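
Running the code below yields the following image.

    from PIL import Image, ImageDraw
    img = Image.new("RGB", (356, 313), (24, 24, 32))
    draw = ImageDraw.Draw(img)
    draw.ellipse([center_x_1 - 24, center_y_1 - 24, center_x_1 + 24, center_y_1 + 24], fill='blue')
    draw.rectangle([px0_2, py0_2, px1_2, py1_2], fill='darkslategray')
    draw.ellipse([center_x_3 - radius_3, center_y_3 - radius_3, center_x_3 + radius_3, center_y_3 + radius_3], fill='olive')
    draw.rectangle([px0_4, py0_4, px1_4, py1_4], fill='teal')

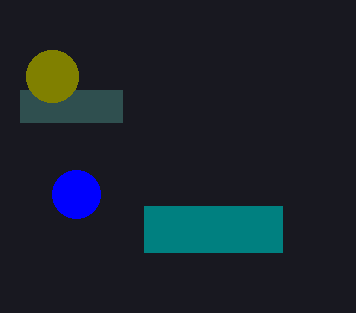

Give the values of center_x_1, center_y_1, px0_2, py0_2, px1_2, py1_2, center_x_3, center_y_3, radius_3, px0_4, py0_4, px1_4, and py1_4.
center_x_1 = 76; center_y_1 = 194; px0_2 = 20; py0_2 = 90; px1_2 = 122; py1_2 = 122; center_x_3 = 52; center_y_3 = 76; radius_3 = 26; px0_4 = 144; py0_4 = 206; px1_4 = 282; py1_4 = 252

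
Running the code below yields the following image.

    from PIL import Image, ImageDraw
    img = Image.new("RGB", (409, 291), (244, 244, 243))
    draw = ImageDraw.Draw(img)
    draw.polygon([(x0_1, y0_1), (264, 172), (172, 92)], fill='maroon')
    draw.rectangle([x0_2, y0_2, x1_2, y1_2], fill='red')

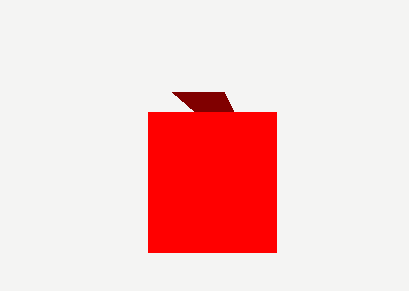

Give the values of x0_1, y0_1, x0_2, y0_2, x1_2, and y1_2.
x0_1 = 224
y0_1 = 92
x0_2 = 148
y0_2 = 112
x1_2 = 276
y1_2 = 252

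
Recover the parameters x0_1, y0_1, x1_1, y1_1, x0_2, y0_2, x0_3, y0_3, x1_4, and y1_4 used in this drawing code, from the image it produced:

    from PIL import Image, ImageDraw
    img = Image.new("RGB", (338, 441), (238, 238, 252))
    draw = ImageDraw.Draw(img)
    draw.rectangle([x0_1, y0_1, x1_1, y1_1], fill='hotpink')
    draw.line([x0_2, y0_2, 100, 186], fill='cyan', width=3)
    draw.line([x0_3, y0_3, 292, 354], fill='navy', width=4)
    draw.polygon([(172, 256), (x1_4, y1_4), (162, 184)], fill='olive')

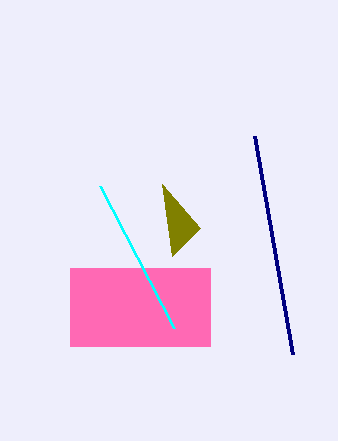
x0_1 = 70
y0_1 = 268
x1_1 = 210
y1_1 = 346
x0_2 = 174
y0_2 = 328
x0_3 = 254
y0_3 = 136
x1_4 = 200
y1_4 = 228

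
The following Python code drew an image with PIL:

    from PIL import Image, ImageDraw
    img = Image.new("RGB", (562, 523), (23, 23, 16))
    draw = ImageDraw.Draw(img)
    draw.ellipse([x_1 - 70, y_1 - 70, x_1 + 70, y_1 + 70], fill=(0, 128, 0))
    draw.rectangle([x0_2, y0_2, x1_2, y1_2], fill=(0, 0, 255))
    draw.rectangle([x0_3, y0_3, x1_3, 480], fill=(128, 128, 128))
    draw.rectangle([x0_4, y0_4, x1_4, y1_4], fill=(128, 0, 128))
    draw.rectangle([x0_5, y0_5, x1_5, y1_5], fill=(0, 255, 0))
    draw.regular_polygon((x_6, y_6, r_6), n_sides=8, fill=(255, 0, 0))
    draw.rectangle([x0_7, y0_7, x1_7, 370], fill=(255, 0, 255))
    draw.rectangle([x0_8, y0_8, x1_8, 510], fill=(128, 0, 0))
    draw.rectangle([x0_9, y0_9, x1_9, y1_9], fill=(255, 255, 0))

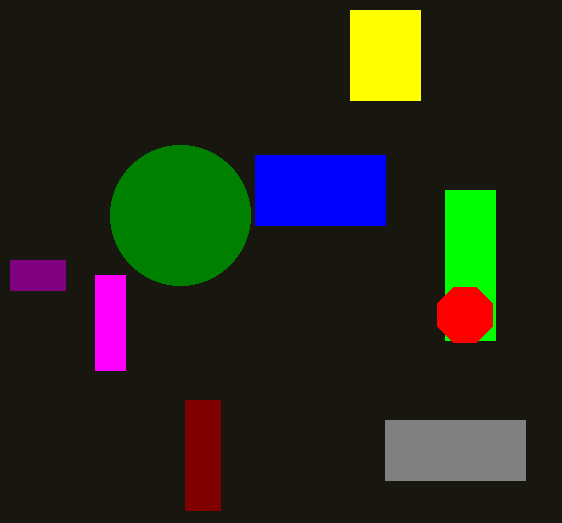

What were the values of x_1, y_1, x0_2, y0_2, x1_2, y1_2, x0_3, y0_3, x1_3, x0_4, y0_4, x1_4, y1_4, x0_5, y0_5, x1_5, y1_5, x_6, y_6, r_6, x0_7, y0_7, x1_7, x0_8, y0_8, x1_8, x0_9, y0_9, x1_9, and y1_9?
x_1 = 180; y_1 = 215; x0_2 = 255; y0_2 = 155; x1_2 = 385; y1_2 = 225; x0_3 = 385; y0_3 = 420; x1_3 = 525; x0_4 = 10; y0_4 = 260; x1_4 = 65; y1_4 = 290; x0_5 = 445; y0_5 = 190; x1_5 = 495; y1_5 = 340; x_6 = 465; y_6 = 315; r_6 = 30; x0_7 = 95; y0_7 = 275; x1_7 = 125; x0_8 = 185; y0_8 = 400; x1_8 = 220; x0_9 = 350; y0_9 = 10; x1_9 = 420; y1_9 = 100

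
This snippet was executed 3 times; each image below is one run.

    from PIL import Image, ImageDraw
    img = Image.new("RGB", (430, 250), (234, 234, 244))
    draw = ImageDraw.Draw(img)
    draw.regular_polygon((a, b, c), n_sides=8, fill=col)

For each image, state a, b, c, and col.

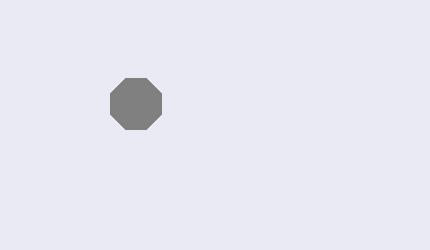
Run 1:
a = 136; b = 104; c = 28; col = 'gray'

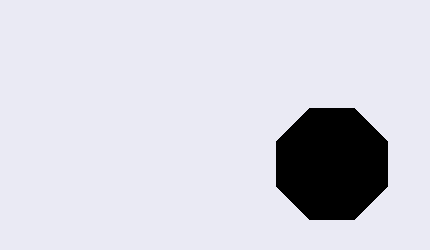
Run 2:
a = 332; b = 164; c = 60; col = 'black'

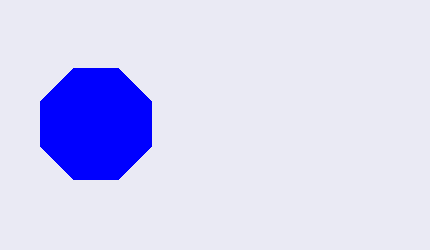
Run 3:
a = 96
b = 124
c = 60
col = 'blue'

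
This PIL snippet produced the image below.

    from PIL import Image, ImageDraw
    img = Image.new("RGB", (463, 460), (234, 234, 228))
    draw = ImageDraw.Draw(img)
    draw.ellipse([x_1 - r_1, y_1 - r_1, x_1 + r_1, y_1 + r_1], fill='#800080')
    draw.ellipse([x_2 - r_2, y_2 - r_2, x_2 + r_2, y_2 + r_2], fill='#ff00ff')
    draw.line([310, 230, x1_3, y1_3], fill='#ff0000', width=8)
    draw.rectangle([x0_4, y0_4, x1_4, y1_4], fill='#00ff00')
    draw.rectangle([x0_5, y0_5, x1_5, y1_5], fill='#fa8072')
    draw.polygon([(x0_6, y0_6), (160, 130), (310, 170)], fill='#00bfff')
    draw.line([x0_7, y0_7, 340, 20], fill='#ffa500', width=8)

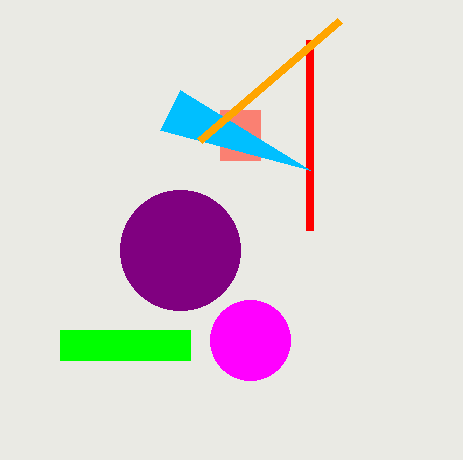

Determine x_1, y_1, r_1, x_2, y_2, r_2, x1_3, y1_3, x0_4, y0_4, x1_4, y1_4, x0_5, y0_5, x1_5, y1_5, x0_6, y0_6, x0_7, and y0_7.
x_1 = 180, y_1 = 250, r_1 = 60, x_2 = 250, y_2 = 340, r_2 = 40, x1_3 = 310, y1_3 = 40, x0_4 = 60, y0_4 = 330, x1_4 = 190, y1_4 = 360, x0_5 = 220, y0_5 = 110, x1_5 = 260, y1_5 = 160, x0_6 = 180, y0_6 = 90, x0_7 = 200, y0_7 = 140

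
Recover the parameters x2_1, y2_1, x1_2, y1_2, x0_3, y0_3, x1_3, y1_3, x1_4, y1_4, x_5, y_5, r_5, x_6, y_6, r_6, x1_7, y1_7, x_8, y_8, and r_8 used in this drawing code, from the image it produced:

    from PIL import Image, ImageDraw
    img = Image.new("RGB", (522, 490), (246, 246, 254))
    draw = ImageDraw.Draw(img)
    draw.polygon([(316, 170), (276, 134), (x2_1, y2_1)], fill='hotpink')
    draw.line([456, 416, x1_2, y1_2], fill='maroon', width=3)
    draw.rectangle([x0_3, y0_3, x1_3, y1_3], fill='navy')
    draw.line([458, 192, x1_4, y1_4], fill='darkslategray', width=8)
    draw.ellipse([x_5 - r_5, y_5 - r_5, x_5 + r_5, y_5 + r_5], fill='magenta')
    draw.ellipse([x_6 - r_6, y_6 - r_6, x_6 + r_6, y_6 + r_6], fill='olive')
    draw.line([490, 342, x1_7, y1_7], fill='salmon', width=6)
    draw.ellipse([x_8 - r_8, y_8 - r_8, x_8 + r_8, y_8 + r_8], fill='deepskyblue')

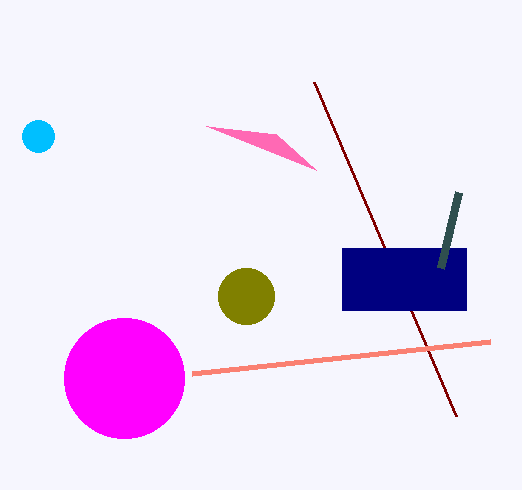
x2_1 = 206, y2_1 = 126, x1_2 = 314, y1_2 = 82, x0_3 = 342, y0_3 = 248, x1_3 = 466, y1_3 = 310, x1_4 = 440, y1_4 = 268, x_5 = 124, y_5 = 378, r_5 = 60, x_6 = 246, y_6 = 296, r_6 = 28, x1_7 = 192, y1_7 = 374, x_8 = 38, y_8 = 136, r_8 = 16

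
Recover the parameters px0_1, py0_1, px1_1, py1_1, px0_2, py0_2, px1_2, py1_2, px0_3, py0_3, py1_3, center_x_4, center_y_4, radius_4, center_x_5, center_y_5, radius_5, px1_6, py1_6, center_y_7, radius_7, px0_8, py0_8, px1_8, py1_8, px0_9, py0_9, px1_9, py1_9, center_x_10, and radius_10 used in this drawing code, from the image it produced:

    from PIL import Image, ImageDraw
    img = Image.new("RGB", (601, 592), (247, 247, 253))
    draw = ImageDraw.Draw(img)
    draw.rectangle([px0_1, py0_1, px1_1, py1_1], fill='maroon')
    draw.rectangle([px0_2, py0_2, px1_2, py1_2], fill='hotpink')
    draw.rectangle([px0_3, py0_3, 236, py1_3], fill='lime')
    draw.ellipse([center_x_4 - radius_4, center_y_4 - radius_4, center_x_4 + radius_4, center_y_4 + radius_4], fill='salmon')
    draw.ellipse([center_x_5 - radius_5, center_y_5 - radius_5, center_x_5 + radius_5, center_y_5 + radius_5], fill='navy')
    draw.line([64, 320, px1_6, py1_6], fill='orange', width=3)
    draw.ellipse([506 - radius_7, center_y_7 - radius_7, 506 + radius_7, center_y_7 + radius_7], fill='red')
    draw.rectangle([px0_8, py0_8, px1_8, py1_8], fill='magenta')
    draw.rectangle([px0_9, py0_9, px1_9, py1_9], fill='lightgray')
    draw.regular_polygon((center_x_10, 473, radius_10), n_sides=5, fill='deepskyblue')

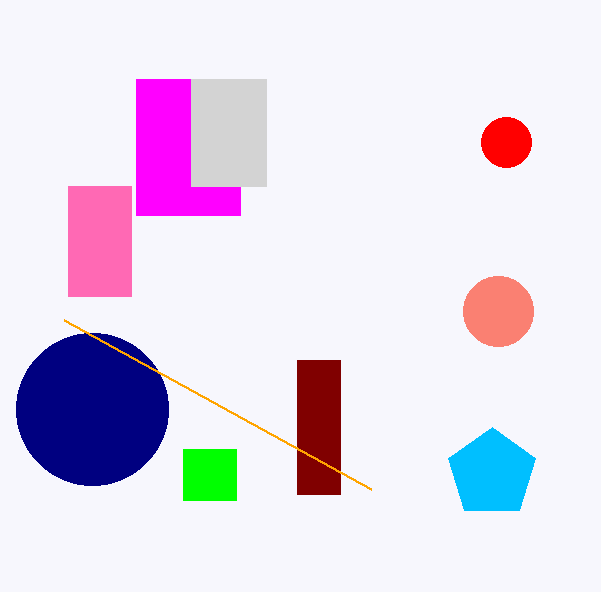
px0_1 = 297; py0_1 = 360; px1_1 = 340; py1_1 = 494; px0_2 = 68; py0_2 = 186; px1_2 = 131; py1_2 = 296; px0_3 = 183; py0_3 = 449; py1_3 = 500; center_x_4 = 498; center_y_4 = 311; radius_4 = 35; center_x_5 = 92; center_y_5 = 409; radius_5 = 76; px1_6 = 371; py1_6 = 489; center_y_7 = 142; radius_7 = 25; px0_8 = 136; py0_8 = 79; px1_8 = 240; py1_8 = 215; px0_9 = 191; py0_9 = 79; px1_9 = 266; py1_9 = 186; center_x_10 = 492; radius_10 = 46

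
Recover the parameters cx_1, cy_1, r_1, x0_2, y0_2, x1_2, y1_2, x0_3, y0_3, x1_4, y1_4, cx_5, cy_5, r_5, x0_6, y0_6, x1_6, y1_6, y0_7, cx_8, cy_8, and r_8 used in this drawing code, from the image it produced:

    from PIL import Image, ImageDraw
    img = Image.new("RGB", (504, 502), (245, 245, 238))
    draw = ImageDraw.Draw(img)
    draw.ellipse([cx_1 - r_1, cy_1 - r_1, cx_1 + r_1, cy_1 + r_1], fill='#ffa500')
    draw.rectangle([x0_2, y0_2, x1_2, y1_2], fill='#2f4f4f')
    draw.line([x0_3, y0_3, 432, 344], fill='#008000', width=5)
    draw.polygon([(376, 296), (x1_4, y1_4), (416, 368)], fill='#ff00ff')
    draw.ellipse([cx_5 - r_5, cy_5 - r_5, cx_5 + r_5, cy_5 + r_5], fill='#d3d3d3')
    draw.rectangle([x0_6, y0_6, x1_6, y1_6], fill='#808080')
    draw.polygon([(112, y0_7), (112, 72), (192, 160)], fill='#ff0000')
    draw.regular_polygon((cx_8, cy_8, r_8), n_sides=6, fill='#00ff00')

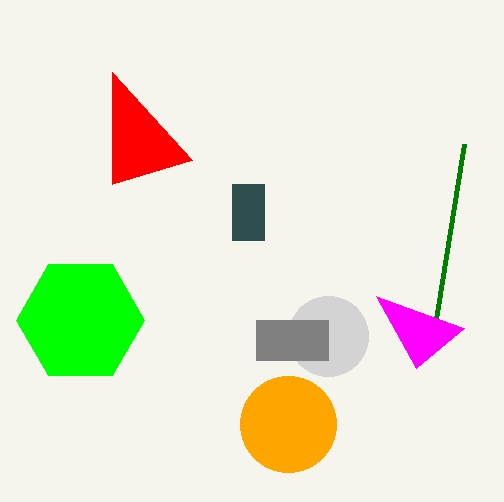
cx_1 = 288; cy_1 = 424; r_1 = 48; x0_2 = 232; y0_2 = 184; x1_2 = 264; y1_2 = 240; x0_3 = 464; y0_3 = 144; x1_4 = 464; y1_4 = 328; cx_5 = 328; cy_5 = 336; r_5 = 40; x0_6 = 256; y0_6 = 320; x1_6 = 328; y1_6 = 360; y0_7 = 184; cx_8 = 80; cy_8 = 320; r_8 = 64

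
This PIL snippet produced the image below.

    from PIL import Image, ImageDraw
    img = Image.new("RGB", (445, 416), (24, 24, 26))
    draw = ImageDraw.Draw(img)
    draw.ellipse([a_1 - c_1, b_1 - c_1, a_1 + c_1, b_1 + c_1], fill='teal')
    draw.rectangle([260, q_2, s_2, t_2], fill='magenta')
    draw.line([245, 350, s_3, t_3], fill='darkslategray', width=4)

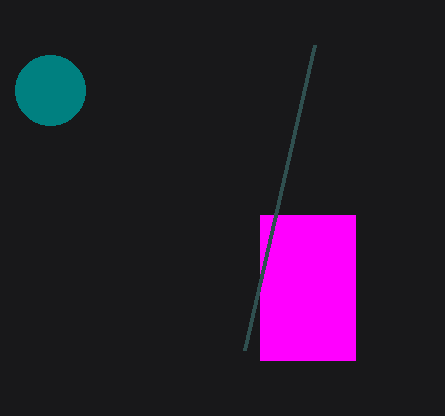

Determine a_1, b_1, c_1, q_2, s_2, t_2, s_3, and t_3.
a_1 = 50; b_1 = 90; c_1 = 35; q_2 = 215; s_2 = 355; t_2 = 360; s_3 = 315; t_3 = 45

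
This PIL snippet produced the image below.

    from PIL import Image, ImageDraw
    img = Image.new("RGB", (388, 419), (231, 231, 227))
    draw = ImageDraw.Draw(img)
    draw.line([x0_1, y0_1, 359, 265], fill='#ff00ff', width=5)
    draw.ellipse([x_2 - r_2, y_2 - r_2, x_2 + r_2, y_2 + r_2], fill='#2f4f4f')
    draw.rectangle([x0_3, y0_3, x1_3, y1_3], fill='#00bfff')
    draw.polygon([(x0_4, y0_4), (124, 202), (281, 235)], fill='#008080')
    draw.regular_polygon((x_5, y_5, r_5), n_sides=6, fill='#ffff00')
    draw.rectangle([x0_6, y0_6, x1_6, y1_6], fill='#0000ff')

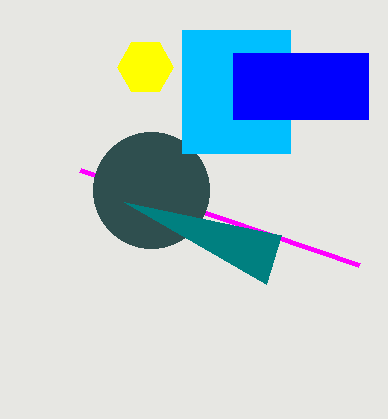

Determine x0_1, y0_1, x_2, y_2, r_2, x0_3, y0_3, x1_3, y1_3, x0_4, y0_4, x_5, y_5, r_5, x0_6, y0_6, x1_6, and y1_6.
x0_1 = 80; y0_1 = 170; x_2 = 151; y_2 = 190; r_2 = 58; x0_3 = 182; y0_3 = 30; x1_3 = 290; y1_3 = 153; x0_4 = 266; y0_4 = 284; x_5 = 145; y_5 = 67; r_5 = 28; x0_6 = 233; y0_6 = 53; x1_6 = 368; y1_6 = 119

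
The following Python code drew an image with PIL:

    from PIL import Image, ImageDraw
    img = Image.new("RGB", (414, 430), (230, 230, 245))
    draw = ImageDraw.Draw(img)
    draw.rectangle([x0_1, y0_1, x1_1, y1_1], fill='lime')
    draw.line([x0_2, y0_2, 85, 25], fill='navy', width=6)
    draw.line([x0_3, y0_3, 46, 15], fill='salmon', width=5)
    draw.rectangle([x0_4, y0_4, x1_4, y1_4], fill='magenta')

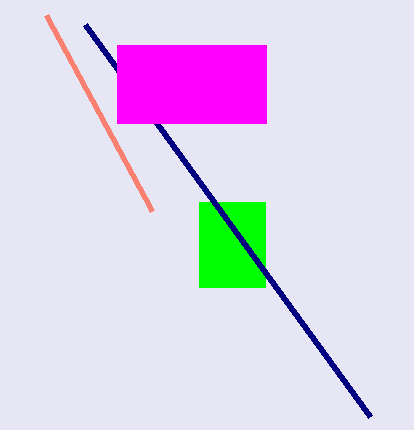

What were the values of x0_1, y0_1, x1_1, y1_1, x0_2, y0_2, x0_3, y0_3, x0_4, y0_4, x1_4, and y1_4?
x0_1 = 199; y0_1 = 202; x1_1 = 265; y1_1 = 287; x0_2 = 370; y0_2 = 417; x0_3 = 152; y0_3 = 211; x0_4 = 117; y0_4 = 45; x1_4 = 266; y1_4 = 123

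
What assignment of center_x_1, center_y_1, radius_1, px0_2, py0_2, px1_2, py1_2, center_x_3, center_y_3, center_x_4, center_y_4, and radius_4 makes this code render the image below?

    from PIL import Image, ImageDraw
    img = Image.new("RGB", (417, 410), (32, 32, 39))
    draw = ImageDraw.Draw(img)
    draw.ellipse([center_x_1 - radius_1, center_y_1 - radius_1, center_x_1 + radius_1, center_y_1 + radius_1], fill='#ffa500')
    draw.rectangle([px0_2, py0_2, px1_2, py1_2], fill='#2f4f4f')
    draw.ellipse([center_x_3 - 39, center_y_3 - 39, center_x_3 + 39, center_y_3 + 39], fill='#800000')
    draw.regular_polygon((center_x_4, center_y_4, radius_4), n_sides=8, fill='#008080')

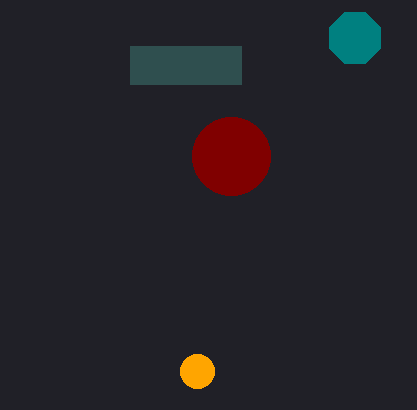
center_x_1 = 197; center_y_1 = 371; radius_1 = 17; px0_2 = 130; py0_2 = 46; px1_2 = 241; py1_2 = 84; center_x_3 = 231; center_y_3 = 156; center_x_4 = 355; center_y_4 = 38; radius_4 = 28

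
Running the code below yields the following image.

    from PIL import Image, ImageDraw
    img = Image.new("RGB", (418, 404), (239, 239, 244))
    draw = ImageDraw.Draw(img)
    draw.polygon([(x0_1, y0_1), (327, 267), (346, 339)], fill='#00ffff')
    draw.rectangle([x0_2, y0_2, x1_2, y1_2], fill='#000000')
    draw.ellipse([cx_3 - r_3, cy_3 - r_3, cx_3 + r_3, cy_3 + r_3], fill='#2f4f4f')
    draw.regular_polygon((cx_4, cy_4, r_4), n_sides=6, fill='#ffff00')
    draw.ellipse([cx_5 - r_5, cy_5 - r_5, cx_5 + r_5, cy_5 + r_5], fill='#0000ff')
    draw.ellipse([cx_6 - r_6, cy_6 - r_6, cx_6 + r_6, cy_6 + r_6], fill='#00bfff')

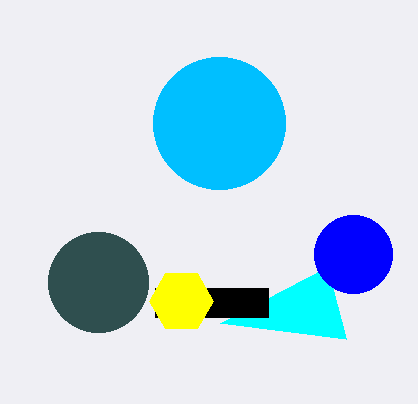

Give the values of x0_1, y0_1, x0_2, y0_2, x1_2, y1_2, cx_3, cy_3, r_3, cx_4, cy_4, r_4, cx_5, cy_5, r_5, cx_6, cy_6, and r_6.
x0_1 = 220; y0_1 = 323; x0_2 = 155; y0_2 = 288; x1_2 = 268; y1_2 = 317; cx_3 = 98; cy_3 = 282; r_3 = 50; cx_4 = 181; cy_4 = 301; r_4 = 32; cx_5 = 353; cy_5 = 254; r_5 = 39; cx_6 = 219; cy_6 = 123; r_6 = 66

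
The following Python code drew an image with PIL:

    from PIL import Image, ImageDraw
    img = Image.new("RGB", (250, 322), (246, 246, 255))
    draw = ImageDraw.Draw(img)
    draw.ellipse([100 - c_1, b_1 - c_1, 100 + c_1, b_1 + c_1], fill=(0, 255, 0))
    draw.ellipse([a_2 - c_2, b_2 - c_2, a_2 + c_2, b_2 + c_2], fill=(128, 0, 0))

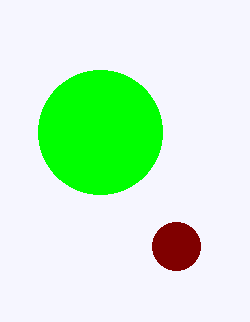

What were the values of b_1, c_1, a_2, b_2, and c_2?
b_1 = 132
c_1 = 62
a_2 = 176
b_2 = 246
c_2 = 24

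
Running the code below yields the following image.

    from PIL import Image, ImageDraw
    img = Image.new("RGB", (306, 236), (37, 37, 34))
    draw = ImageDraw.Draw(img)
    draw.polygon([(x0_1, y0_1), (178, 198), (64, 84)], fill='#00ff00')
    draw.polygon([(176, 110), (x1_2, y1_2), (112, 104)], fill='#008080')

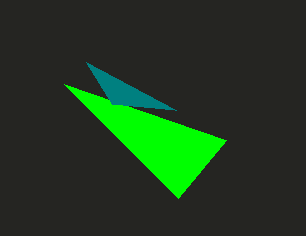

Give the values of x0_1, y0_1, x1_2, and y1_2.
x0_1 = 226
y0_1 = 140
x1_2 = 86
y1_2 = 62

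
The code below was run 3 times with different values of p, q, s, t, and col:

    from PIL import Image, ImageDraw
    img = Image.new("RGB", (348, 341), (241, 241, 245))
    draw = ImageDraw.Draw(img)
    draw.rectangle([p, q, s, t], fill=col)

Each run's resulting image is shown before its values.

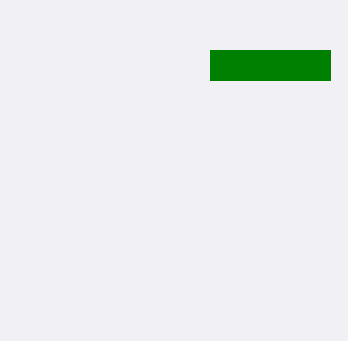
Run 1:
p = 210, q = 50, s = 330, t = 80, col = 'green'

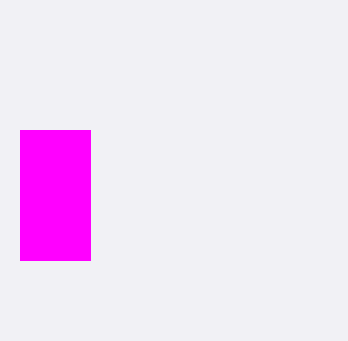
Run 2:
p = 20; q = 130; s = 90; t = 260; col = 'magenta'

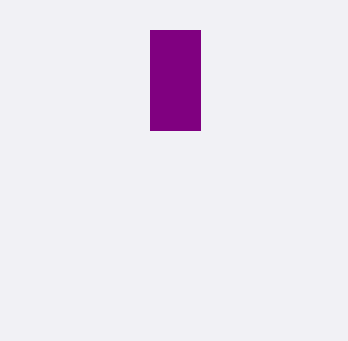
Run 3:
p = 150, q = 30, s = 200, t = 130, col = 'purple'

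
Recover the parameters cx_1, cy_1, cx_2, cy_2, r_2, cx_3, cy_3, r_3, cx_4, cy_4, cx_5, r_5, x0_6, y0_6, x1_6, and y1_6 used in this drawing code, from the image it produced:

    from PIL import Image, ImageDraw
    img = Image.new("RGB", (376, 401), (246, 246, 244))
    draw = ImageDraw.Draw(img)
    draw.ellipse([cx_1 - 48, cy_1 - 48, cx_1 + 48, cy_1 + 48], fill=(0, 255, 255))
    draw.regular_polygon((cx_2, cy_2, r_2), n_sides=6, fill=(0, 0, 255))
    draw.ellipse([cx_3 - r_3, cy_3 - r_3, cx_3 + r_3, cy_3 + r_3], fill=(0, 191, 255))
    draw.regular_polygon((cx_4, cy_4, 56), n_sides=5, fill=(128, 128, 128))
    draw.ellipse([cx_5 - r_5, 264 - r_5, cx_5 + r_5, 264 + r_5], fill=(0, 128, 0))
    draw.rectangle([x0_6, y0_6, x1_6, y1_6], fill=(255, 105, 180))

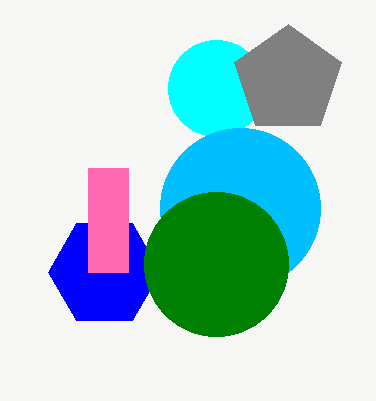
cx_1 = 216; cy_1 = 88; cx_2 = 104; cy_2 = 272; r_2 = 56; cx_3 = 240; cy_3 = 208; r_3 = 80; cx_4 = 288; cy_4 = 80; cx_5 = 216; r_5 = 72; x0_6 = 88; y0_6 = 168; x1_6 = 128; y1_6 = 272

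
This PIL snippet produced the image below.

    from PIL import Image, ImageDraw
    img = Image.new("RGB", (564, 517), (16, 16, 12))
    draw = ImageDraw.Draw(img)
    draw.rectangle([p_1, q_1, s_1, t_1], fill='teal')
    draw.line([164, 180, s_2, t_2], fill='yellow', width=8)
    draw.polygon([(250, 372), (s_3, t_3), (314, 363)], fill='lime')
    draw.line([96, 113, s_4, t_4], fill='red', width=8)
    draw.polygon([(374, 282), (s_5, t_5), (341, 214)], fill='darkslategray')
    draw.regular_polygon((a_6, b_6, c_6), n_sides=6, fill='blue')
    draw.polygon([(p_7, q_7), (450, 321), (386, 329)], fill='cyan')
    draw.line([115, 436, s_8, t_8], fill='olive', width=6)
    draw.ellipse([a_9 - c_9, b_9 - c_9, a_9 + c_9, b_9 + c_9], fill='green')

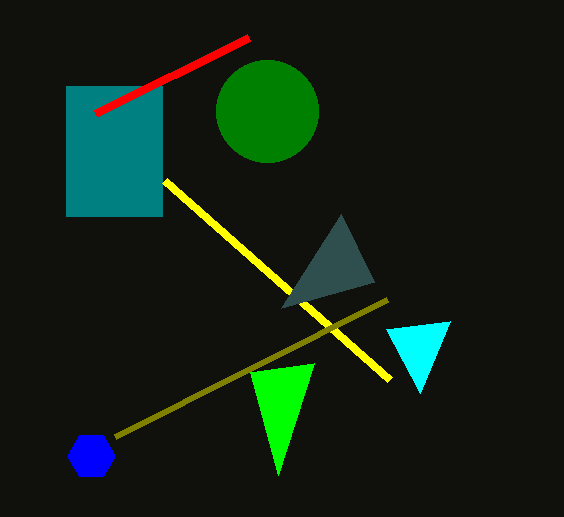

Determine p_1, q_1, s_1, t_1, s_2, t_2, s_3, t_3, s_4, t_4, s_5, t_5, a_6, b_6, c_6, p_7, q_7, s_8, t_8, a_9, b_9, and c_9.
p_1 = 66; q_1 = 86; s_1 = 162; t_1 = 216; s_2 = 389; t_2 = 379; s_3 = 278; t_3 = 475; s_4 = 249; t_4 = 37; s_5 = 281; t_5 = 308; a_6 = 91; b_6 = 456; c_6 = 24; p_7 = 420; q_7 = 393; s_8 = 387; t_8 = 299; a_9 = 267; b_9 = 111; c_9 = 51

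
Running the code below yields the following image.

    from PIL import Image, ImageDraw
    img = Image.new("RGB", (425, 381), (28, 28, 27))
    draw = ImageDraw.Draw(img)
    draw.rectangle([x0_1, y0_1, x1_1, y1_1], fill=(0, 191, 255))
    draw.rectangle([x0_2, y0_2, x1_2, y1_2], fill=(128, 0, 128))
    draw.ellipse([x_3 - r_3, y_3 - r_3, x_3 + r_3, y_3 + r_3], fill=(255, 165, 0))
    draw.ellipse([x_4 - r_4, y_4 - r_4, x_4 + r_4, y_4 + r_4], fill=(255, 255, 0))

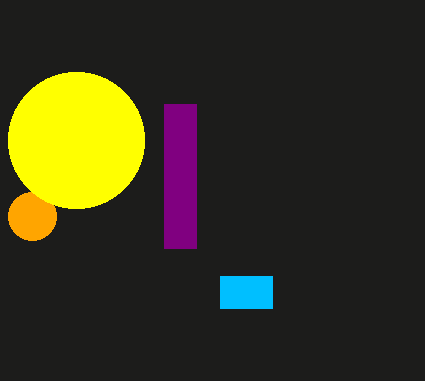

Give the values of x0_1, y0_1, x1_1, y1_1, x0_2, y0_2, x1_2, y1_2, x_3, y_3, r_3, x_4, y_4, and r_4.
x0_1 = 220, y0_1 = 276, x1_1 = 272, y1_1 = 308, x0_2 = 164, y0_2 = 104, x1_2 = 196, y1_2 = 248, x_3 = 32, y_3 = 216, r_3 = 24, x_4 = 76, y_4 = 140, r_4 = 68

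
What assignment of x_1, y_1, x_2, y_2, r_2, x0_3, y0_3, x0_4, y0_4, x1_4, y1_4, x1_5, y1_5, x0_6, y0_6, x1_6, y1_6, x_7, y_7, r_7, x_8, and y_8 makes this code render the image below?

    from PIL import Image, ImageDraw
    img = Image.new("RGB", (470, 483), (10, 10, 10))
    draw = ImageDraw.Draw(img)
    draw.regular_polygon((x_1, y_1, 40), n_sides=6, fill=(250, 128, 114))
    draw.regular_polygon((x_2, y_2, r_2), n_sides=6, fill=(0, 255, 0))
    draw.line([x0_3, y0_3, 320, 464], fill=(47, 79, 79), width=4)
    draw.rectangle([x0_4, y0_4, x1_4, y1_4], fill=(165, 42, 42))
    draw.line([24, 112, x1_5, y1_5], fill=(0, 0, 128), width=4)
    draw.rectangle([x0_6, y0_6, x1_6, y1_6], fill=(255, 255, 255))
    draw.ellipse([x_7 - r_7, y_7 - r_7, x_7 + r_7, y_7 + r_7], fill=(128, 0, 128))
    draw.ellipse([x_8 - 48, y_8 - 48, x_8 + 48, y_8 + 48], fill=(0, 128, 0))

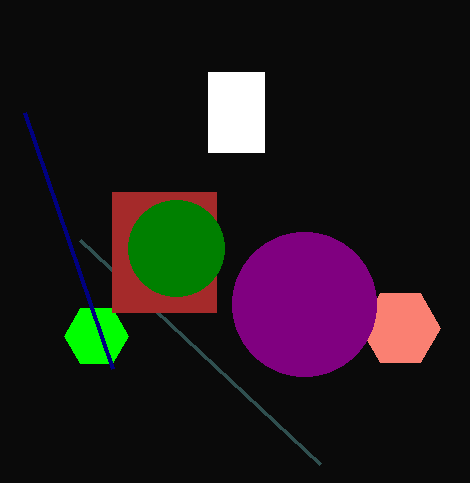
x_1 = 400; y_1 = 328; x_2 = 96; y_2 = 336; r_2 = 32; x0_3 = 80; y0_3 = 240; x0_4 = 112; y0_4 = 192; x1_4 = 216; y1_4 = 312; x1_5 = 112; y1_5 = 368; x0_6 = 208; y0_6 = 72; x1_6 = 264; y1_6 = 152; x_7 = 304; y_7 = 304; r_7 = 72; x_8 = 176; y_8 = 248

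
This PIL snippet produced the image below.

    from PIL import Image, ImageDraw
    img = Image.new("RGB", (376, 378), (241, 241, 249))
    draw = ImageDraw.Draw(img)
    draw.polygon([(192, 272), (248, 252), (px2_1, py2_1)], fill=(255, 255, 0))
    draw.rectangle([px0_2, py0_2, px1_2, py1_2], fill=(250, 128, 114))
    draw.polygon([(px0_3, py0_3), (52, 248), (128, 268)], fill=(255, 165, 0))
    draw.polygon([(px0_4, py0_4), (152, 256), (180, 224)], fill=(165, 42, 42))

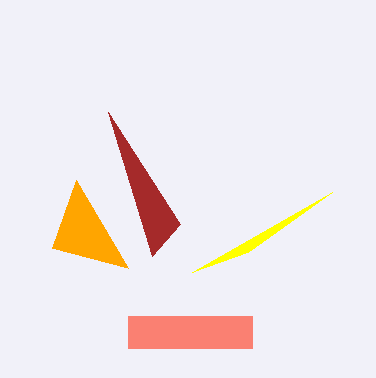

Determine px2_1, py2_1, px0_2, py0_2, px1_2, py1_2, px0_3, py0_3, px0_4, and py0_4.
px2_1 = 332
py2_1 = 192
px0_2 = 128
py0_2 = 316
px1_2 = 252
py1_2 = 348
px0_3 = 76
py0_3 = 180
px0_4 = 108
py0_4 = 112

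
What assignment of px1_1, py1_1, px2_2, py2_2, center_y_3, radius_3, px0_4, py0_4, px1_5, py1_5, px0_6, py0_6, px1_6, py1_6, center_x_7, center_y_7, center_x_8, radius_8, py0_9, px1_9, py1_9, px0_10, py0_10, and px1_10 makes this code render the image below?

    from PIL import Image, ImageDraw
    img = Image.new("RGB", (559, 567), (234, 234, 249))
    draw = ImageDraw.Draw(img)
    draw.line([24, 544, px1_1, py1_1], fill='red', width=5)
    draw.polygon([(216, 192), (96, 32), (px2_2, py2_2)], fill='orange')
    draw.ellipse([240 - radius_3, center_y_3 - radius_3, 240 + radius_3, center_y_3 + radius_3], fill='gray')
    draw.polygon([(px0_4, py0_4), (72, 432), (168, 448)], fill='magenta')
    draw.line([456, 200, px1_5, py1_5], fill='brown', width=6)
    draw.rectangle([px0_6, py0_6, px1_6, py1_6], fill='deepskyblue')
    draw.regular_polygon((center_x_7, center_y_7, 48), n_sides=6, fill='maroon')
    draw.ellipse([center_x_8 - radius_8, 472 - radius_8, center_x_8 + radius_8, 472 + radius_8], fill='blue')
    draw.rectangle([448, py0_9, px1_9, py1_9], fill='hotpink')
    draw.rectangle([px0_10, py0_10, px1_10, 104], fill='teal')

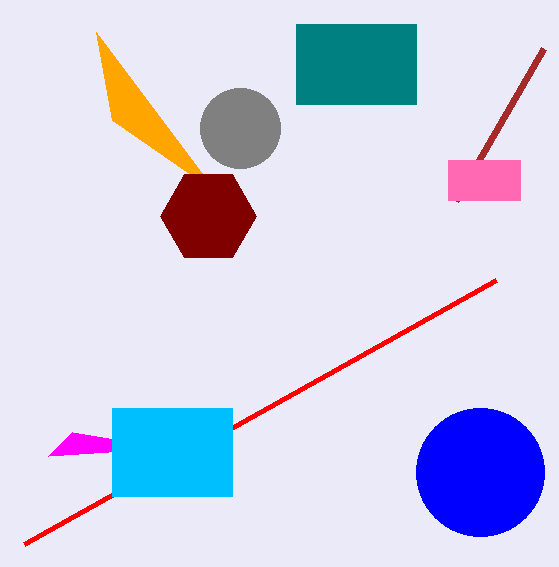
px1_1 = 496
py1_1 = 280
px2_2 = 112
py2_2 = 120
center_y_3 = 128
radius_3 = 40
px0_4 = 48
py0_4 = 456
px1_5 = 544
py1_5 = 48
px0_6 = 112
py0_6 = 408
px1_6 = 232
py1_6 = 496
center_x_7 = 208
center_y_7 = 216
center_x_8 = 480
radius_8 = 64
py0_9 = 160
px1_9 = 520
py1_9 = 200
px0_10 = 296
py0_10 = 24
px1_10 = 416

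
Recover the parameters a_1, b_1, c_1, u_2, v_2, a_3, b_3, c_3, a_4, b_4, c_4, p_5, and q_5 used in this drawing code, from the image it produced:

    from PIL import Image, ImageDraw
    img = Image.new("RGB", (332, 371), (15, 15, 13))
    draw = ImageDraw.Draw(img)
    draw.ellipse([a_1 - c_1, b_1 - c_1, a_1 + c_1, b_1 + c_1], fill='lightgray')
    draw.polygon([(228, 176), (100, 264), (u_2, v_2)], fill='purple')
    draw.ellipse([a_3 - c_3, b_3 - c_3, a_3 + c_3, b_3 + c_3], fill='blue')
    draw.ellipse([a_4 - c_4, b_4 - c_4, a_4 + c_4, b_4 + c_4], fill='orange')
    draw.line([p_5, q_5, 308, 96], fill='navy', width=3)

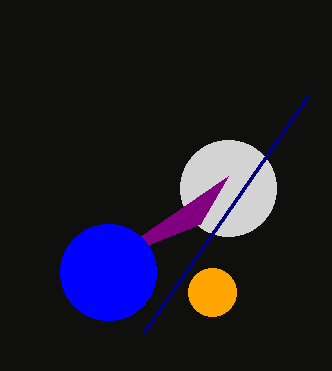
a_1 = 228, b_1 = 188, c_1 = 48, u_2 = 200, v_2 = 224, a_3 = 108, b_3 = 272, c_3 = 48, a_4 = 212, b_4 = 292, c_4 = 24, p_5 = 144, q_5 = 332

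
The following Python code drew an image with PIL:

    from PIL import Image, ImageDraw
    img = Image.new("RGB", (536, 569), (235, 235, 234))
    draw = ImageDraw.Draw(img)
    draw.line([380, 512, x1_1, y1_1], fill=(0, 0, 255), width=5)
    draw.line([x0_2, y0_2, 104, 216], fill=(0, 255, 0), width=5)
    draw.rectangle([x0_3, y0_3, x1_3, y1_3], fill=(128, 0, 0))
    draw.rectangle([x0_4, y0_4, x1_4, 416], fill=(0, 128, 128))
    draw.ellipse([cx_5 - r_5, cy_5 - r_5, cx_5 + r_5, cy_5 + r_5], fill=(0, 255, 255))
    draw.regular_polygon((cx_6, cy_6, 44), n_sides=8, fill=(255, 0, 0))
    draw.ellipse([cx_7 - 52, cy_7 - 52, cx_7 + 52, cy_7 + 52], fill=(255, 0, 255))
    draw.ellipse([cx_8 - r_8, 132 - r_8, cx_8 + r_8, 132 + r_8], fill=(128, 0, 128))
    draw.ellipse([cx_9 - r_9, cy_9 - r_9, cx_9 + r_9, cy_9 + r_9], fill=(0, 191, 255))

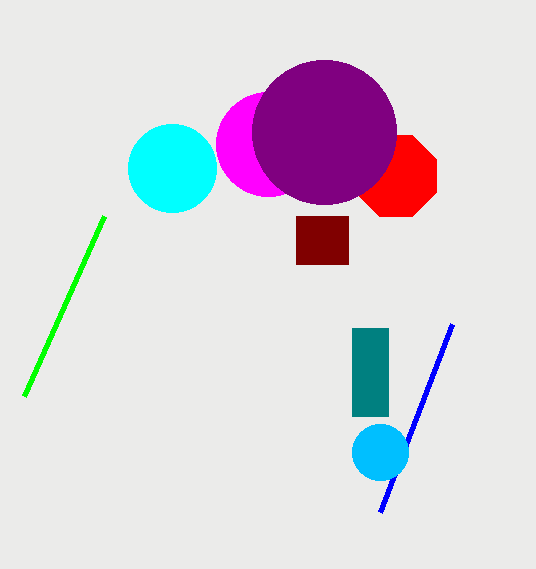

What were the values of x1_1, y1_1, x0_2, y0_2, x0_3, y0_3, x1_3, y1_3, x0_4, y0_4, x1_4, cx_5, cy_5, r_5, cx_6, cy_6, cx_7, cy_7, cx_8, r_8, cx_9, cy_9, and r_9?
x1_1 = 452, y1_1 = 324, x0_2 = 24, y0_2 = 396, x0_3 = 296, y0_3 = 216, x1_3 = 348, y1_3 = 264, x0_4 = 352, y0_4 = 328, x1_4 = 388, cx_5 = 172, cy_5 = 168, r_5 = 44, cx_6 = 396, cy_6 = 176, cx_7 = 268, cy_7 = 144, cx_8 = 324, r_8 = 72, cx_9 = 380, cy_9 = 452, r_9 = 28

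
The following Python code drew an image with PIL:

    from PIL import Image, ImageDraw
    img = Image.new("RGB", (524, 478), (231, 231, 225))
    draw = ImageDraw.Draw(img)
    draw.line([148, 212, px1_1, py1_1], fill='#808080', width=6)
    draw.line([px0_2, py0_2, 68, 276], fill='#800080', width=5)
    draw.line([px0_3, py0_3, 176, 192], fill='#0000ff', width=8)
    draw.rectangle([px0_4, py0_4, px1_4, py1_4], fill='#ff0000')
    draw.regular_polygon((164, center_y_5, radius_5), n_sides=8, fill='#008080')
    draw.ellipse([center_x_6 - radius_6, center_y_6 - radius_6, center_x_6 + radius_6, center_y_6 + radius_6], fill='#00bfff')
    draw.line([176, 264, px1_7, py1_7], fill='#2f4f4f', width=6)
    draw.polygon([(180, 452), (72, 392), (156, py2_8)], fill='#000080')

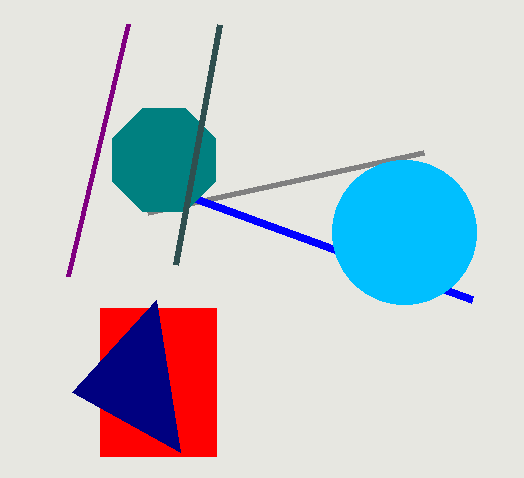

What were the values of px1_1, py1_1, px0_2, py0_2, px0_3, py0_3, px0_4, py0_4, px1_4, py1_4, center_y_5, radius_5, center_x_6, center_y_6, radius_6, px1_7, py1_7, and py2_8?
px1_1 = 424
py1_1 = 152
px0_2 = 128
py0_2 = 24
px0_3 = 472
py0_3 = 300
px0_4 = 100
py0_4 = 308
px1_4 = 216
py1_4 = 456
center_y_5 = 160
radius_5 = 56
center_x_6 = 404
center_y_6 = 232
radius_6 = 72
px1_7 = 220
py1_7 = 24
py2_8 = 300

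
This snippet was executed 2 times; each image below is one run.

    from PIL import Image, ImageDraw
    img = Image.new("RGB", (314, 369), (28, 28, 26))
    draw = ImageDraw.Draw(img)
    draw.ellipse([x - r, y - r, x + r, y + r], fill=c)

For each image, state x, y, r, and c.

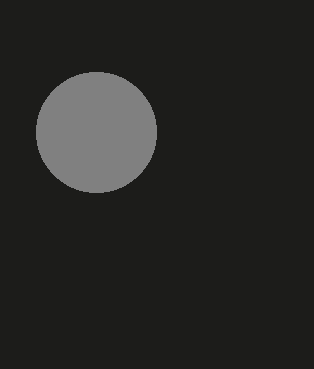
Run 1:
x = 96; y = 132; r = 60; c = 'gray'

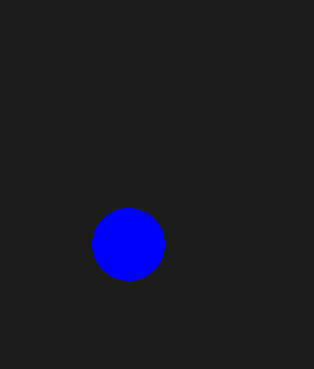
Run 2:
x = 128, y = 244, r = 36, c = 'blue'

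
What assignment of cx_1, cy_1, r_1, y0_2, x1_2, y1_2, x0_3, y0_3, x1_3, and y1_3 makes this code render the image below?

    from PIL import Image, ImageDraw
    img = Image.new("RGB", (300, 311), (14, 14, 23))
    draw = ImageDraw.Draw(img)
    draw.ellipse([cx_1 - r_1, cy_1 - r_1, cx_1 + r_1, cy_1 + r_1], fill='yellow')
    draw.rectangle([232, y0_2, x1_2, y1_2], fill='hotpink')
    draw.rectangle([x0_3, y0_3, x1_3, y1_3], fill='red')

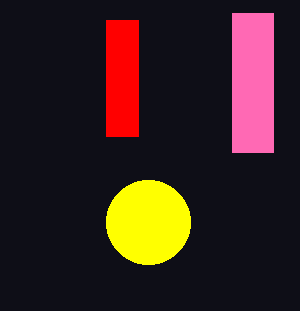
cx_1 = 148, cy_1 = 222, r_1 = 42, y0_2 = 13, x1_2 = 273, y1_2 = 152, x0_3 = 106, y0_3 = 20, x1_3 = 138, y1_3 = 136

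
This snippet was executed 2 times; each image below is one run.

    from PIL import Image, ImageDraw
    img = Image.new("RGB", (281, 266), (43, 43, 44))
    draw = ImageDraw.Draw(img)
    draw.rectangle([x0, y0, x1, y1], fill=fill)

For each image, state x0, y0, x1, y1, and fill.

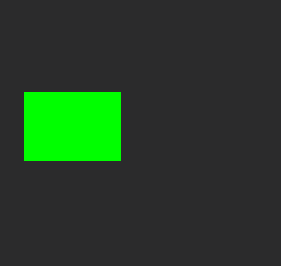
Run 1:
x0 = 24
y0 = 92
x1 = 120
y1 = 160
fill = 'lime'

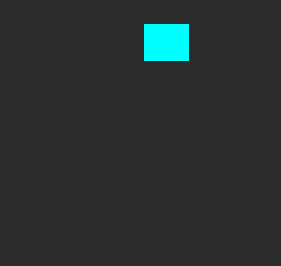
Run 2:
x0 = 144, y0 = 24, x1 = 188, y1 = 60, fill = 'cyan'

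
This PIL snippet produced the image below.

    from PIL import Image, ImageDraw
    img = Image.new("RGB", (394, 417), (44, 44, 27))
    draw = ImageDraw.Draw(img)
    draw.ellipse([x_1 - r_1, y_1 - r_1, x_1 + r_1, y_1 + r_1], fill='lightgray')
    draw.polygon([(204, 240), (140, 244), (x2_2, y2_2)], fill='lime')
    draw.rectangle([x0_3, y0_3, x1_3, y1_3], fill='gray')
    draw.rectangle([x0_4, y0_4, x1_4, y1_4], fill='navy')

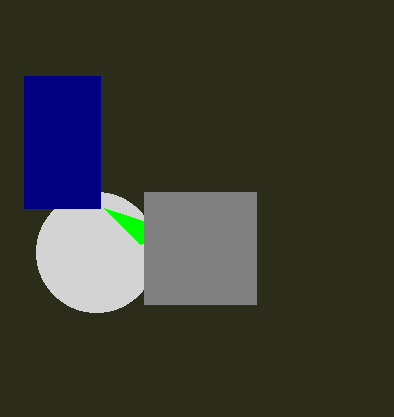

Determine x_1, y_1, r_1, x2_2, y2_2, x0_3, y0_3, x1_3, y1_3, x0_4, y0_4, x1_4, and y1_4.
x_1 = 96
y_1 = 252
r_1 = 60
x2_2 = 104
y2_2 = 208
x0_3 = 144
y0_3 = 192
x1_3 = 256
y1_3 = 304
x0_4 = 24
y0_4 = 76
x1_4 = 100
y1_4 = 208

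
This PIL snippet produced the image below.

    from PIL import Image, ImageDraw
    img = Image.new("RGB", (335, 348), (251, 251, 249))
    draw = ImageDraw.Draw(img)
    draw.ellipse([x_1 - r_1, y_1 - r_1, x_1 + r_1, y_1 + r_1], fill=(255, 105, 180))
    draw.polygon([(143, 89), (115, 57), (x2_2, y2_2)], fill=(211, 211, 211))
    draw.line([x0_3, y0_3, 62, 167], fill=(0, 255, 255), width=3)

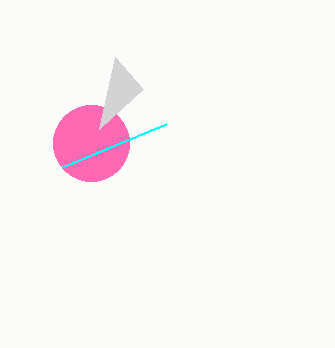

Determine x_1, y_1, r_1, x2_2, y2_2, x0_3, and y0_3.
x_1 = 91; y_1 = 143; r_1 = 38; x2_2 = 99; y2_2 = 129; x0_3 = 166; y0_3 = 124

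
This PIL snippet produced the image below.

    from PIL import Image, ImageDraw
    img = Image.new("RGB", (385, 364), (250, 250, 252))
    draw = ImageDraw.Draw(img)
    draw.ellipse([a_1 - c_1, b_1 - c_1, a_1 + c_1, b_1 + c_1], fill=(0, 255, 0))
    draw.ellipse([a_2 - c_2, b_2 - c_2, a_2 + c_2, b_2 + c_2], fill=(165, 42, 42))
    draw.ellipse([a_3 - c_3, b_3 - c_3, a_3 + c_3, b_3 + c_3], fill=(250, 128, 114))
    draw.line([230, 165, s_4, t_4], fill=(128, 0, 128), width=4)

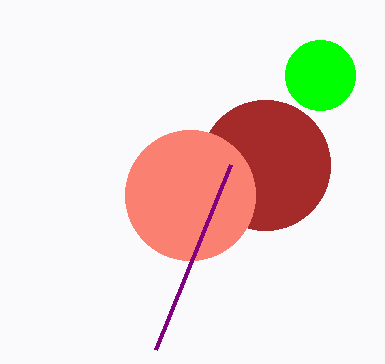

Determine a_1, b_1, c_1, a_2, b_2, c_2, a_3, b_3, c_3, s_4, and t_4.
a_1 = 320
b_1 = 75
c_1 = 35
a_2 = 265
b_2 = 165
c_2 = 65
a_3 = 190
b_3 = 195
c_3 = 65
s_4 = 155
t_4 = 350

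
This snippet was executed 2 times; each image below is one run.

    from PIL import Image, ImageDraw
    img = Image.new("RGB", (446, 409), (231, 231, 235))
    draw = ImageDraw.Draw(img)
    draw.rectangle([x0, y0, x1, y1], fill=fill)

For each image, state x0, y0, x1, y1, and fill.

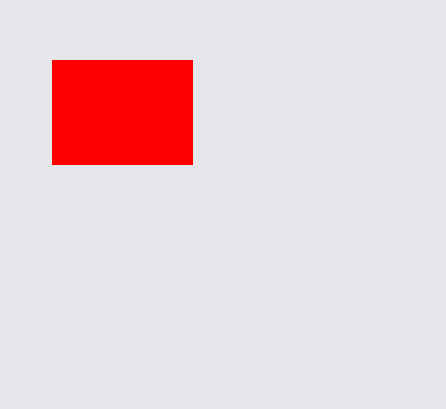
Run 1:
x0 = 52, y0 = 60, x1 = 192, y1 = 164, fill = 'red'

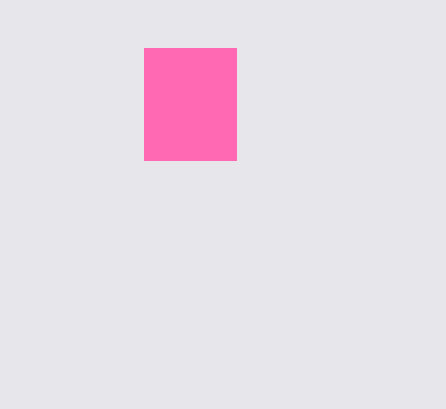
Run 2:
x0 = 144; y0 = 48; x1 = 236; y1 = 160; fill = 'hotpink'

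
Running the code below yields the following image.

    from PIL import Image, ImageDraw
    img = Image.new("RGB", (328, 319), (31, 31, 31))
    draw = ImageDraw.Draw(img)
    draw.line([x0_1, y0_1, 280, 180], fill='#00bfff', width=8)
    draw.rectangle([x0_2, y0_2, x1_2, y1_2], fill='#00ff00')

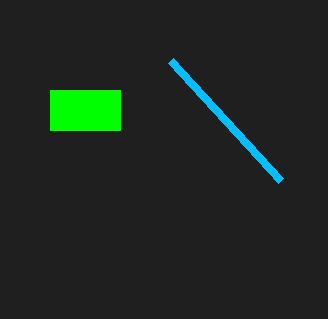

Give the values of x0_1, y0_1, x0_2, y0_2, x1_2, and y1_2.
x0_1 = 170
y0_1 = 60
x0_2 = 50
y0_2 = 90
x1_2 = 120
y1_2 = 130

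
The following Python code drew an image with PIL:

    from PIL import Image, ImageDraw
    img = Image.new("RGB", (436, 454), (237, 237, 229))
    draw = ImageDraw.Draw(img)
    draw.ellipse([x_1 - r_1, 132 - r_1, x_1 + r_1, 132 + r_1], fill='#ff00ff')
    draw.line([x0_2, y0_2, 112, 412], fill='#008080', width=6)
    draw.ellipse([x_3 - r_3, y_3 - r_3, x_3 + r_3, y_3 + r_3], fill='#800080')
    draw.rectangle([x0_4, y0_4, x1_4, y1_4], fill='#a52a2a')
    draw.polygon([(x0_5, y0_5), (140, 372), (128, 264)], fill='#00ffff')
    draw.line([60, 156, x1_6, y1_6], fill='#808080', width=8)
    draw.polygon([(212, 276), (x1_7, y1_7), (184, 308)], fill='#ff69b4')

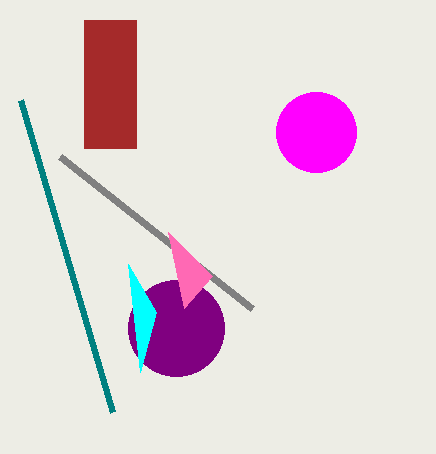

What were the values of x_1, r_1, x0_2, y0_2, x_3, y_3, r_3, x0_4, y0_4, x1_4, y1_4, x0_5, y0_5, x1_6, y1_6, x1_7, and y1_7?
x_1 = 316
r_1 = 40
x0_2 = 20
y0_2 = 100
x_3 = 176
y_3 = 328
r_3 = 48
x0_4 = 84
y0_4 = 20
x1_4 = 136
y1_4 = 148
x0_5 = 156
y0_5 = 312
x1_6 = 252
y1_6 = 308
x1_7 = 168
y1_7 = 232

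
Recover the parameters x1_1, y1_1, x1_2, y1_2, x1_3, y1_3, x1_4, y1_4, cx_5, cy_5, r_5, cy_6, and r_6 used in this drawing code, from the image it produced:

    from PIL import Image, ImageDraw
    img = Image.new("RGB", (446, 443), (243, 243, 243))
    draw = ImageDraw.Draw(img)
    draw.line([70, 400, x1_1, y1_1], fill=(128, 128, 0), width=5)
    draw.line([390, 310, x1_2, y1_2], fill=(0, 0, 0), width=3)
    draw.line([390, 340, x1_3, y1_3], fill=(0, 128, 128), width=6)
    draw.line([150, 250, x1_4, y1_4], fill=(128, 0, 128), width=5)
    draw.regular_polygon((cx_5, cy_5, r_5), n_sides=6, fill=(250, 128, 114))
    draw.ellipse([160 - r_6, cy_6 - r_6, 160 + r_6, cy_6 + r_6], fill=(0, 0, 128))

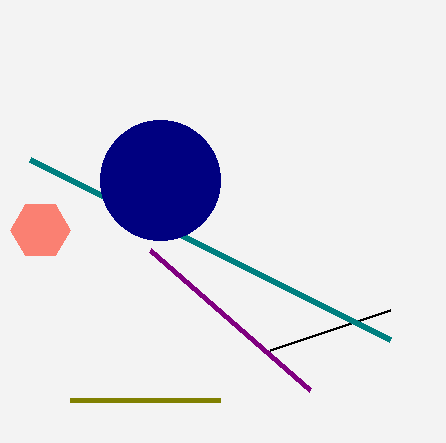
x1_1 = 220
y1_1 = 400
x1_2 = 270
y1_2 = 350
x1_3 = 30
y1_3 = 160
x1_4 = 310
y1_4 = 390
cx_5 = 40
cy_5 = 230
r_5 = 30
cy_6 = 180
r_6 = 60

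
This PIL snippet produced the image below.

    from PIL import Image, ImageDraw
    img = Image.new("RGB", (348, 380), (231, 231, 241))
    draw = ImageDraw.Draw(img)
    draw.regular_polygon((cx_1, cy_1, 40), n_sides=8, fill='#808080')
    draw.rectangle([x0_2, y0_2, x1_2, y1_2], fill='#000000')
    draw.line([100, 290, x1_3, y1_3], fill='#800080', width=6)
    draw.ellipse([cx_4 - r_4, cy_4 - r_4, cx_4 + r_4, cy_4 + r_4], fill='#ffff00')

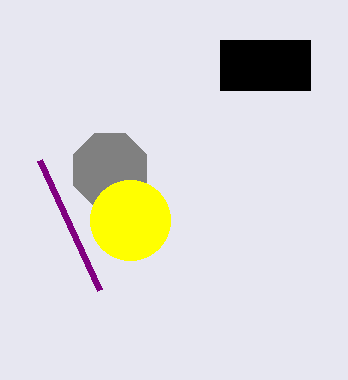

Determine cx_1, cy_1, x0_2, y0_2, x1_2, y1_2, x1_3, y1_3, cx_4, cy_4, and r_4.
cx_1 = 110; cy_1 = 170; x0_2 = 220; y0_2 = 40; x1_2 = 310; y1_2 = 90; x1_3 = 40; y1_3 = 160; cx_4 = 130; cy_4 = 220; r_4 = 40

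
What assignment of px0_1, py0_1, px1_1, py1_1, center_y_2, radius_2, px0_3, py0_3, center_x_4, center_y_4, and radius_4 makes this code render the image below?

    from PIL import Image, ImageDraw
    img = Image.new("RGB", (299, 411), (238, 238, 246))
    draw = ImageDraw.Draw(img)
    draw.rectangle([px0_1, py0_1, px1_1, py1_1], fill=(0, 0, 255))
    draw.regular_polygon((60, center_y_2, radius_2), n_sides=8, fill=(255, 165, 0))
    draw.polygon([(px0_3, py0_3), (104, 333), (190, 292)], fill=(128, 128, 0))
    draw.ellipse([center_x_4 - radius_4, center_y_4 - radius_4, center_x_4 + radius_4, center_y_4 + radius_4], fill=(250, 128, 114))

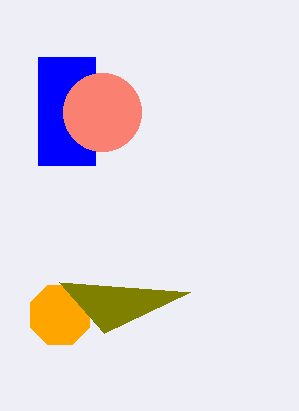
px0_1 = 38
py0_1 = 57
px1_1 = 95
py1_1 = 165
center_y_2 = 315
radius_2 = 32
px0_3 = 59
py0_3 = 282
center_x_4 = 102
center_y_4 = 112
radius_4 = 39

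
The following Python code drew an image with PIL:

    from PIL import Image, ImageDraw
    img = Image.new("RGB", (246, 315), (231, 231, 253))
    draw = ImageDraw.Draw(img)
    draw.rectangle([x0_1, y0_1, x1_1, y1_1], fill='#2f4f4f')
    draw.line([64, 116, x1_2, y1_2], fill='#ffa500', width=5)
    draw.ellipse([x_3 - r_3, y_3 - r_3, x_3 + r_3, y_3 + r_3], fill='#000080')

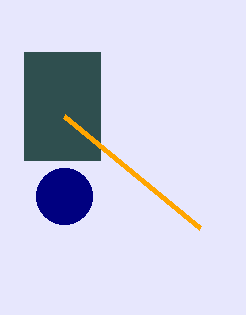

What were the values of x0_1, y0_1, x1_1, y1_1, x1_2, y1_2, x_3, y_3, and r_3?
x0_1 = 24, y0_1 = 52, x1_1 = 100, y1_1 = 160, x1_2 = 200, y1_2 = 228, x_3 = 64, y_3 = 196, r_3 = 28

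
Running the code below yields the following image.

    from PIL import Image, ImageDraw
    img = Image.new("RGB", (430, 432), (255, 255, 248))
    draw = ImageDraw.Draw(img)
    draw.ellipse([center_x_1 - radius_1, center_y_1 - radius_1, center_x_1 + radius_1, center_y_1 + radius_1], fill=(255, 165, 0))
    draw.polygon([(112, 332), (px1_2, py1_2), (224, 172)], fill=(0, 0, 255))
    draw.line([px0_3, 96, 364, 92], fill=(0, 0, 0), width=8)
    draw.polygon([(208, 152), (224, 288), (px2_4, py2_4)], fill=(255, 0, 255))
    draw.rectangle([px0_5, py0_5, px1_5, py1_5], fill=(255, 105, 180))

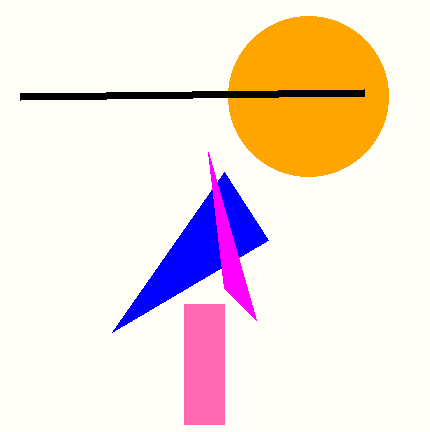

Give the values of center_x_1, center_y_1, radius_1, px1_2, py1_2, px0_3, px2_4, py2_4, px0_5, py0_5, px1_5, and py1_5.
center_x_1 = 308, center_y_1 = 96, radius_1 = 80, px1_2 = 268, py1_2 = 240, px0_3 = 20, px2_4 = 256, py2_4 = 320, px0_5 = 184, py0_5 = 304, px1_5 = 224, py1_5 = 424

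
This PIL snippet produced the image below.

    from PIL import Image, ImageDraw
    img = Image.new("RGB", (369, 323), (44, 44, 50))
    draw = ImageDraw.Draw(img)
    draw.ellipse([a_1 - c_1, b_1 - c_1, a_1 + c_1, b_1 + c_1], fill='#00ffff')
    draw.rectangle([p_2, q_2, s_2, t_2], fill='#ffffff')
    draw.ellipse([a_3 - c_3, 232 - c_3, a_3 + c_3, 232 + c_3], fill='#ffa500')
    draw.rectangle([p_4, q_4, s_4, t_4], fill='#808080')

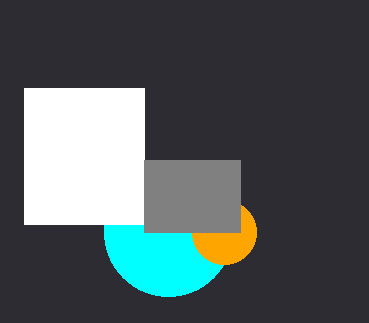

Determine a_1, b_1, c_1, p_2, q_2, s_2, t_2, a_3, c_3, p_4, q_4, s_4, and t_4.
a_1 = 168, b_1 = 232, c_1 = 64, p_2 = 24, q_2 = 88, s_2 = 144, t_2 = 224, a_3 = 224, c_3 = 32, p_4 = 144, q_4 = 160, s_4 = 240, t_4 = 232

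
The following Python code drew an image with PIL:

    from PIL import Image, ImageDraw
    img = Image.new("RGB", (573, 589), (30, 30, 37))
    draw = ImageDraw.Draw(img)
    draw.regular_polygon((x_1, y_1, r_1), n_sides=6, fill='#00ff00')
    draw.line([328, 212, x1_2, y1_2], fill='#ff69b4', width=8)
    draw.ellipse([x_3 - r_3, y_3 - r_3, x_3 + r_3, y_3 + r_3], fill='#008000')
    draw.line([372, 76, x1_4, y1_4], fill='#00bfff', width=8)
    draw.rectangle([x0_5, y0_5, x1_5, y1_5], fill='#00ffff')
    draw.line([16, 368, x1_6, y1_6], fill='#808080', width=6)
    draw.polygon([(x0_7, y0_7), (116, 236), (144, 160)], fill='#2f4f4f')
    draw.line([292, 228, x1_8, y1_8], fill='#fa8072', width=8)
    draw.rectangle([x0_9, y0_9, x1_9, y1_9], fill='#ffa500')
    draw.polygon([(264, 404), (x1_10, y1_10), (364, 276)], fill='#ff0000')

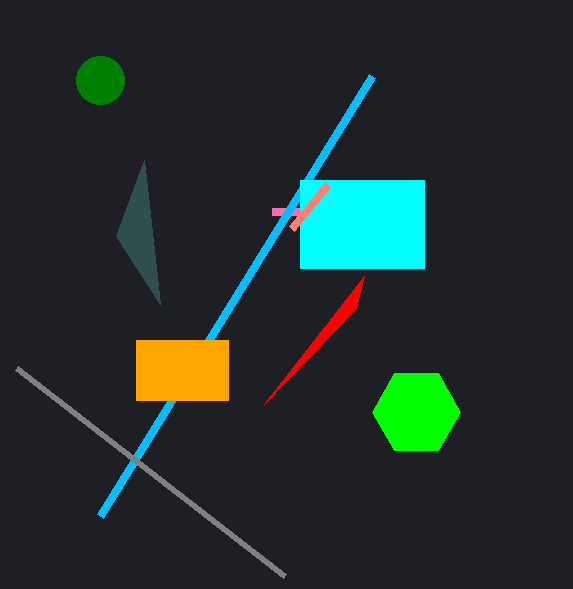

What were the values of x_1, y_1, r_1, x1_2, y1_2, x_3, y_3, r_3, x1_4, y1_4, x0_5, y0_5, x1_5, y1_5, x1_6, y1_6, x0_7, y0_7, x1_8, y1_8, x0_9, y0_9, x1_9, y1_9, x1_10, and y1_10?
x_1 = 416
y_1 = 412
r_1 = 44
x1_2 = 272
y1_2 = 212
x_3 = 100
y_3 = 80
r_3 = 24
x1_4 = 100
y1_4 = 516
x0_5 = 300
y0_5 = 180
x1_5 = 424
y1_5 = 268
x1_6 = 284
y1_6 = 576
x0_7 = 160
y0_7 = 304
x1_8 = 328
y1_8 = 184
x0_9 = 136
y0_9 = 340
x1_9 = 228
y1_9 = 400
x1_10 = 356
y1_10 = 308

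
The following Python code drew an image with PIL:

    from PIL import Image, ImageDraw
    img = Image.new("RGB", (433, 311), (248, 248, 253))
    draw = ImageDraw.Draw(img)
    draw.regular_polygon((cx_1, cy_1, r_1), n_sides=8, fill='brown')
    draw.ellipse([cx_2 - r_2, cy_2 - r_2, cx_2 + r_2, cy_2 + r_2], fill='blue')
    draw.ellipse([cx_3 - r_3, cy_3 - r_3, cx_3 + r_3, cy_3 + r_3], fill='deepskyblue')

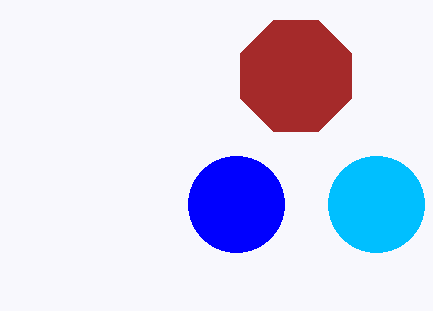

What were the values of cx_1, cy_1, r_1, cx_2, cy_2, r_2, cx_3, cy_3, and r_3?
cx_1 = 296
cy_1 = 76
r_1 = 60
cx_2 = 236
cy_2 = 204
r_2 = 48
cx_3 = 376
cy_3 = 204
r_3 = 48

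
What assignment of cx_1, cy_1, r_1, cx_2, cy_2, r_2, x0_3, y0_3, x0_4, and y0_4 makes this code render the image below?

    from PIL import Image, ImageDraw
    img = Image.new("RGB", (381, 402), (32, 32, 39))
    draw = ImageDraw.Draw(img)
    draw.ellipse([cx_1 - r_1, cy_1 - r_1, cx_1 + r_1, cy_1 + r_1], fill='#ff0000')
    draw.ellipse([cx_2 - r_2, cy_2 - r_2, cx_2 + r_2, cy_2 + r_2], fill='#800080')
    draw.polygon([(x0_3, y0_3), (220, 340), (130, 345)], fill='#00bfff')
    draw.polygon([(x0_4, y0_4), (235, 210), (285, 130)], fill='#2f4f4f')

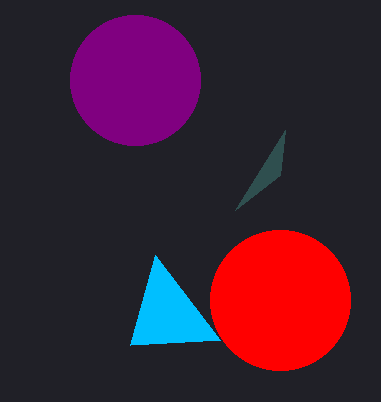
cx_1 = 280, cy_1 = 300, r_1 = 70, cx_2 = 135, cy_2 = 80, r_2 = 65, x0_3 = 155, y0_3 = 255, x0_4 = 280, y0_4 = 175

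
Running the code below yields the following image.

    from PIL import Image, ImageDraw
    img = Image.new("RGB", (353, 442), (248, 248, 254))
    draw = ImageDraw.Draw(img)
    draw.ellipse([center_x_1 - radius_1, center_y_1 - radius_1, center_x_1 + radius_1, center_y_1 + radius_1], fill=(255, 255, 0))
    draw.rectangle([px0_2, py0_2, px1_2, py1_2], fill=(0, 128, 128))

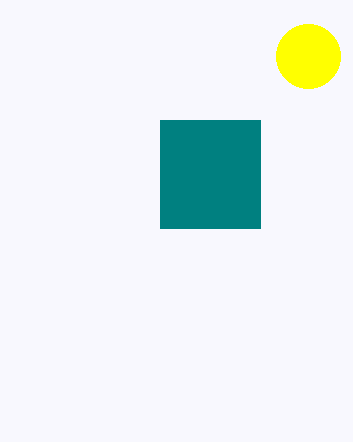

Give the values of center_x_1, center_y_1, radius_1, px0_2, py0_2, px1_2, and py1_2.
center_x_1 = 308, center_y_1 = 56, radius_1 = 32, px0_2 = 160, py0_2 = 120, px1_2 = 260, py1_2 = 228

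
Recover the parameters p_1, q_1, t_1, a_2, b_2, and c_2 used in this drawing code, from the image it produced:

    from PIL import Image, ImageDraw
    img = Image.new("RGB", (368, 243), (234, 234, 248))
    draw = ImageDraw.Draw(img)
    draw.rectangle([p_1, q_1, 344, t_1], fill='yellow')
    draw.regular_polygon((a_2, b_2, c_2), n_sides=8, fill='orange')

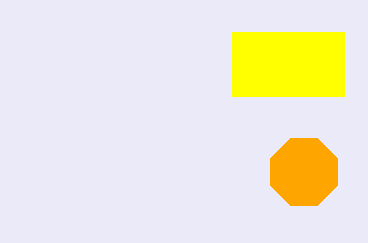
p_1 = 232; q_1 = 32; t_1 = 96; a_2 = 304; b_2 = 172; c_2 = 36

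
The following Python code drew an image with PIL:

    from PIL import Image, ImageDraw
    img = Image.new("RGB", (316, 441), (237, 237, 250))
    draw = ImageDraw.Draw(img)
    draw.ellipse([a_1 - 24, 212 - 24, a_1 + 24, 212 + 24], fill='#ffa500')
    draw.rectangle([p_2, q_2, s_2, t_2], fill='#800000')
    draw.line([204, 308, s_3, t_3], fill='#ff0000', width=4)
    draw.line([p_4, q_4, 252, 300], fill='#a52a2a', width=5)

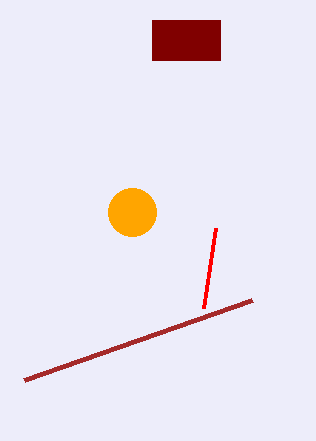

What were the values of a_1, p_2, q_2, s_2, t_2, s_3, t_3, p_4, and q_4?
a_1 = 132; p_2 = 152; q_2 = 20; s_2 = 220; t_2 = 60; s_3 = 216; t_3 = 228; p_4 = 24; q_4 = 380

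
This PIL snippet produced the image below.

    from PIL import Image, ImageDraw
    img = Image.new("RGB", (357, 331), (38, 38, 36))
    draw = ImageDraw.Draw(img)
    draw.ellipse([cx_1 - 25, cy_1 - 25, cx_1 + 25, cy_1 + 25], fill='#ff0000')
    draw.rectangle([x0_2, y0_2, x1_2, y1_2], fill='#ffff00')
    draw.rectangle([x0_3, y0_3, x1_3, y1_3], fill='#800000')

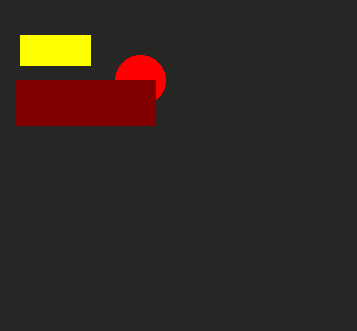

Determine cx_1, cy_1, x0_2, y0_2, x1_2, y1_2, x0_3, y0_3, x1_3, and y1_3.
cx_1 = 140; cy_1 = 80; x0_2 = 20; y0_2 = 35; x1_2 = 90; y1_2 = 65; x0_3 = 15; y0_3 = 80; x1_3 = 155; y1_3 = 125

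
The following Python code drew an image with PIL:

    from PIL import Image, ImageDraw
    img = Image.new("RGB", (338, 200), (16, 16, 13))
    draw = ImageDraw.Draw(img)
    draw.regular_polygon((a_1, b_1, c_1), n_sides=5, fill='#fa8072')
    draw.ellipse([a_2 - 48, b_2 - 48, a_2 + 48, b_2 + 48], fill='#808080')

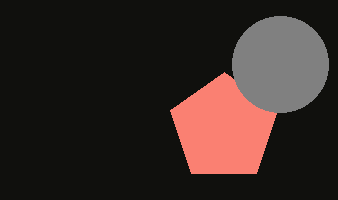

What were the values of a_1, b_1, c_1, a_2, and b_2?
a_1 = 224; b_1 = 128; c_1 = 56; a_2 = 280; b_2 = 64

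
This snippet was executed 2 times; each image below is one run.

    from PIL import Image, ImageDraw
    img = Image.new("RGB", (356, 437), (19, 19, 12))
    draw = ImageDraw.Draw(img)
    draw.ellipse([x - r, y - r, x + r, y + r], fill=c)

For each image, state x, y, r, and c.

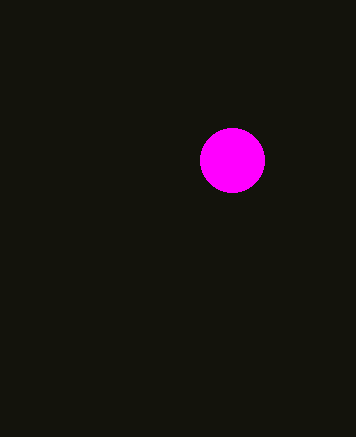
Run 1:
x = 232
y = 160
r = 32
c = 'magenta'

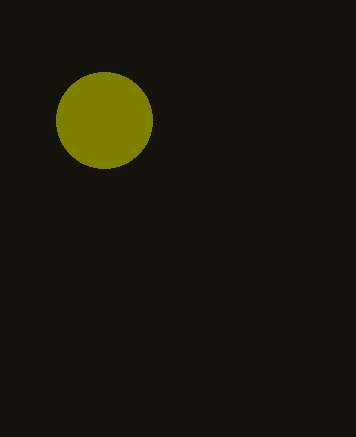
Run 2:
x = 104; y = 120; r = 48; c = 'olive'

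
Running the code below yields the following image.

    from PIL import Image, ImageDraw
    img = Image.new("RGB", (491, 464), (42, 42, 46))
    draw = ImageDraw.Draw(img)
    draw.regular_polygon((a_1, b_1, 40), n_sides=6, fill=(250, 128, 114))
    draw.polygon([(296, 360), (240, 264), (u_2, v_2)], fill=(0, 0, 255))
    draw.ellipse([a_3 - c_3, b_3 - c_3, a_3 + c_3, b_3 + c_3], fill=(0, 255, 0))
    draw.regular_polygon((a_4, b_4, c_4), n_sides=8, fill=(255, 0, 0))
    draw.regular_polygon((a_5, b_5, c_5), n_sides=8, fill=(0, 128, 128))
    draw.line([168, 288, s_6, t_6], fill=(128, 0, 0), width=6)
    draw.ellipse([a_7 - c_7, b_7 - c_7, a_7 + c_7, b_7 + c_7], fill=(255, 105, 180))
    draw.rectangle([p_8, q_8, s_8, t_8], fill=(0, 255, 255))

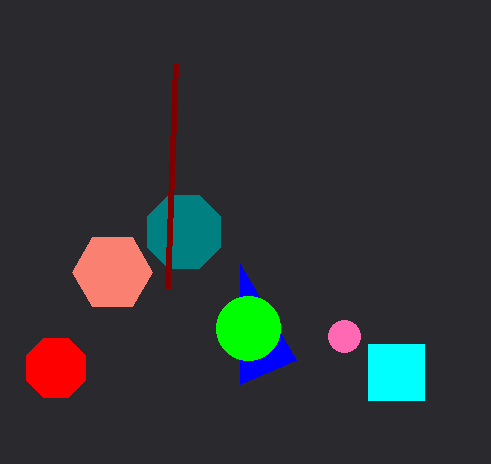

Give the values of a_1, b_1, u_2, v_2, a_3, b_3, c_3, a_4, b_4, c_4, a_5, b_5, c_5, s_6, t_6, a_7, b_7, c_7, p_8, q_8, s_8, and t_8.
a_1 = 112
b_1 = 272
u_2 = 240
v_2 = 384
a_3 = 248
b_3 = 328
c_3 = 32
a_4 = 56
b_4 = 368
c_4 = 32
a_5 = 184
b_5 = 232
c_5 = 40
s_6 = 176
t_6 = 64
a_7 = 344
b_7 = 336
c_7 = 16
p_8 = 368
q_8 = 344
s_8 = 424
t_8 = 400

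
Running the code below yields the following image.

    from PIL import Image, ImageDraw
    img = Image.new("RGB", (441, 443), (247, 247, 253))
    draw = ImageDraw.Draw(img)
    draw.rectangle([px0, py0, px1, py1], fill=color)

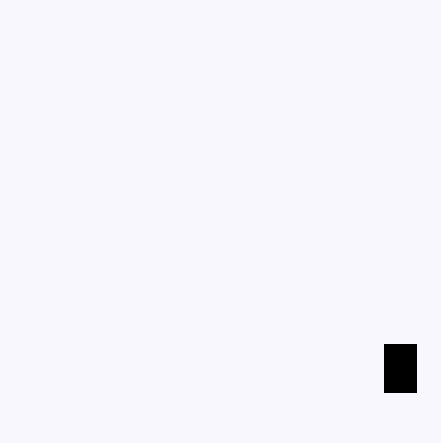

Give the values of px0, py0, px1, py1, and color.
px0 = 384
py0 = 344
px1 = 416
py1 = 392
color = 'black'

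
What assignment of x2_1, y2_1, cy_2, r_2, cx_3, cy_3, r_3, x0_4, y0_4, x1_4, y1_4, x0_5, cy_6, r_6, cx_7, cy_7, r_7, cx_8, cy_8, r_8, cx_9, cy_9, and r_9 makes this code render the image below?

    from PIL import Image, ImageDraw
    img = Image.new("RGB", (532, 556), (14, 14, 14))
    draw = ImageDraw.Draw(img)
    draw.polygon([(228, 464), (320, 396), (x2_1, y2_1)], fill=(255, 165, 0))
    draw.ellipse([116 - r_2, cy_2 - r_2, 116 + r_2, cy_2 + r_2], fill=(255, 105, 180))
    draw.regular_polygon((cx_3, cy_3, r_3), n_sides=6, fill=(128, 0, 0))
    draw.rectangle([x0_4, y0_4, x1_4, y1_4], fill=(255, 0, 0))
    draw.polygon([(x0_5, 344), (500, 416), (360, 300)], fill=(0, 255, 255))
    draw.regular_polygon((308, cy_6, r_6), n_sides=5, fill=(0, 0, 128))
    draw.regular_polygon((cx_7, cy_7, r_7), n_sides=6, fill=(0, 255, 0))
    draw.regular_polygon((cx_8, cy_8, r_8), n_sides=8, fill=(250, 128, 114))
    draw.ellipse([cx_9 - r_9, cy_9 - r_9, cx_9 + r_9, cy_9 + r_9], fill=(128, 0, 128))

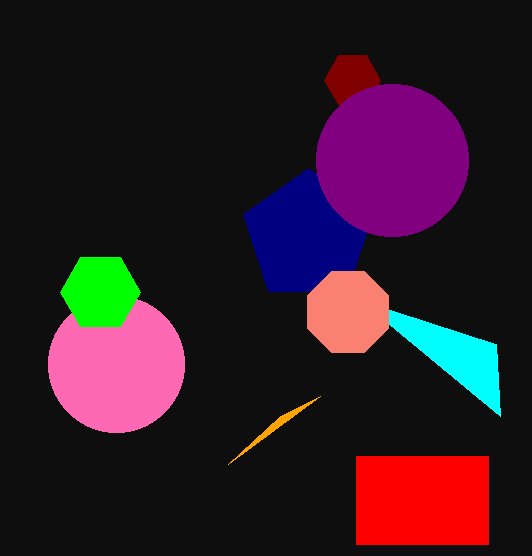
x2_1 = 280
y2_1 = 416
cy_2 = 364
r_2 = 68
cx_3 = 352
cy_3 = 80
r_3 = 28
x0_4 = 356
y0_4 = 456
x1_4 = 488
y1_4 = 544
x0_5 = 496
cy_6 = 236
r_6 = 68
cx_7 = 100
cy_7 = 292
r_7 = 40
cx_8 = 348
cy_8 = 312
r_8 = 44
cx_9 = 392
cy_9 = 160
r_9 = 76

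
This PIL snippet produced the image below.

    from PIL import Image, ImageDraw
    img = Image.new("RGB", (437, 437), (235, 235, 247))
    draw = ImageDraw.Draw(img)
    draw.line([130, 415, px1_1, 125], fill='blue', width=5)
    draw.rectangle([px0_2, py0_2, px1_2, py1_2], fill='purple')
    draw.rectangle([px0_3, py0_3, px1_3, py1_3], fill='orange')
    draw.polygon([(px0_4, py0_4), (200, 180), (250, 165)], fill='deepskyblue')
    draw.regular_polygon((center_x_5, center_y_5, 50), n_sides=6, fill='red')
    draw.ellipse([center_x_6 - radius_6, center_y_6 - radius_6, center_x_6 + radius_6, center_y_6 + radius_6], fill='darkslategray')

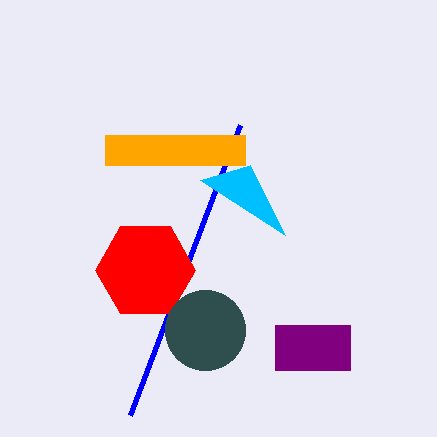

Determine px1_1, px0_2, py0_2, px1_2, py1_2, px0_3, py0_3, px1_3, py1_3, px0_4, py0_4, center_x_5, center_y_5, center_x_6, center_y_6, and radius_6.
px1_1 = 240, px0_2 = 275, py0_2 = 325, px1_2 = 350, py1_2 = 370, px0_3 = 105, py0_3 = 135, px1_3 = 245, py1_3 = 165, px0_4 = 285, py0_4 = 235, center_x_5 = 145, center_y_5 = 270, center_x_6 = 205, center_y_6 = 330, radius_6 = 40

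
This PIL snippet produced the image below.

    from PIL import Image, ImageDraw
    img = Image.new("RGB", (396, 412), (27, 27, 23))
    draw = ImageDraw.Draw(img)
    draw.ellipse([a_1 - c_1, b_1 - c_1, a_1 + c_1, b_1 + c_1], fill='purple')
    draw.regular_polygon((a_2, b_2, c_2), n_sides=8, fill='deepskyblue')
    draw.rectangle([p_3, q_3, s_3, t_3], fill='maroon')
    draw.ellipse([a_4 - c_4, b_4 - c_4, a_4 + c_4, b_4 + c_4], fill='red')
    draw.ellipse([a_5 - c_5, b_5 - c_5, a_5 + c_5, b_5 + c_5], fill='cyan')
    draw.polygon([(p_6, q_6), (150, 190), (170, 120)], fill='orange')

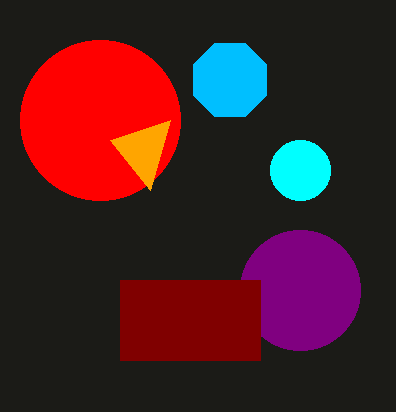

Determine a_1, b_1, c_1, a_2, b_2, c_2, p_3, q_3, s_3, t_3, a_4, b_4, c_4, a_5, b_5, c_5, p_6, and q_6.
a_1 = 300
b_1 = 290
c_1 = 60
a_2 = 230
b_2 = 80
c_2 = 40
p_3 = 120
q_3 = 280
s_3 = 260
t_3 = 360
a_4 = 100
b_4 = 120
c_4 = 80
a_5 = 300
b_5 = 170
c_5 = 30
p_6 = 110
q_6 = 140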